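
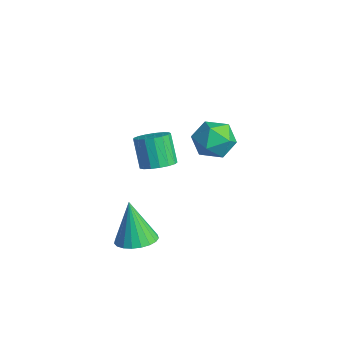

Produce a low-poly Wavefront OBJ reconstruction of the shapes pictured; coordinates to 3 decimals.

v 1.976 -1.828 -0.335
v 2.561 -2.032 0.011
v 1.89 -1.976 1.181
v 1.304 -1.772 0.835
v 2.583 -1.693 0.007
v 1.911 -1.637 1.177
v 2.466 -1.384 -0.075
v 1.794 -1.329 1.095
v 2.236 -1.178 -0.216
v 1.564 -1.122 0.953
v 1.947 -1.12 -0.385
v 1.275 -1.065 0.784
v 1.664 -1.225 -0.543
v 0.992 -1.169 0.627
v 1.453 -1.467 -0.652
v 0.781 -1.412 0.517
v 1.362 -1.793 -0.689
v 0.69 -1.737 0.48
v 1.411 -2.126 -0.645
v 0.739 -2.07 0.525
v 1.59 -2.391 -0.53
v 0.918 -2.335 0.64
v 1.857 -2.527 -0.37
v 1.185 -2.471 0.8
v 2.151 -2.503 -0.202
v 1.48 -2.447 0.968
v 2.406 -2.324 -0.064
v 1.734 -2.268 1.105
v -0.894 2.281 -1.707
v -0.29 2.282 -0.938
v -0.21 0.958 -2.242
v 0.394 0.959 -1.473
v -0.559 0.777 -1.346
v -0.981 1.595 -1.016
v 0.481 1.645 -2.164
v 0.059 2.463 -1.834
v 0.56 1.889 -1.221
v -0.083 1.353 -0.715
v -0.417 1.887 -2.465
v -1.06 1.351 -1.959
v 2.574 -3.032 -3.794
v 3.357 -2.843 -3.553
v 2.026 -3.068 -1.986
v 3.214 -2.527 -3.59
v 2.96 -2.298 -3.663
v 2.64 -2.196 -3.758
v 2.308 -2.238 -3.859
v 2.023 -2.418 -3.949
v 1.833 -2.704 -4.013
v 1.771 -3.047 -4.038
v 1.848 -3.387 -4.022
v 2.05 -3.666 -3.965
v 2.344 -3.835 -3.88
v 2.677 -3.866 -3.779
v 2.992 -3.752 -3.681
v 3.235 -3.514 -3.603
v 3.364 -3.193 -3.558
f 2 1 5
f 2 5 3
f 3 5 6
f 3 6 4
f 5 1 7
f 5 7 6
f 6 7 8
f 6 8 4
f 7 1 9
f 7 9 8
f 8 9 10
f 8 10 4
f 9 1 11
f 9 11 10
f 10 11 12
f 10 12 4
f 11 1 13
f 11 13 12
f 12 13 14
f 12 14 4
f 13 1 15
f 13 15 14
f 14 15 16
f 14 16 4
f 15 1 17
f 15 17 16
f 16 17 18
f 16 18 4
f 17 1 19
f 17 19 18
f 18 19 20
f 18 20 4
f 19 1 21
f 19 21 20
f 20 21 22
f 20 22 4
f 21 1 23
f 21 23 22
f 22 23 24
f 22 24 4
f 23 1 25
f 23 25 24
f 24 25 26
f 24 26 4
f 25 1 27
f 25 27 26
f 26 27 28
f 26 28 4
f 27 1 2
f 27 2 28
f 28 2 3
f 28 3 4
f 29 40 34
f 29 34 30
f 29 30 36
f 29 36 39
f 29 39 40
f 30 34 38
f 34 40 33
f 40 39 31
f 39 36 35
f 36 30 37
f 32 38 33
f 32 33 31
f 32 31 35
f 32 35 37
f 32 37 38
f 33 38 34
f 31 33 40
f 35 31 39
f 37 35 36
f 38 37 30
f 42 41 44
f 42 44 43
f 44 41 45
f 44 45 43
f 45 41 46
f 45 46 43
f 46 41 47
f 46 47 43
f 47 41 48
f 47 48 43
f 48 41 49
f 48 49 43
f 49 41 50
f 49 50 43
f 50 41 51
f 50 51 43
f 51 41 52
f 51 52 43
f 52 41 53
f 52 53 43
f 53 41 54
f 53 54 43
f 54 41 55
f 54 55 43
f 55 41 56
f 55 56 43
f 56 41 57
f 56 57 43
f 57 41 42
f 57 42 43



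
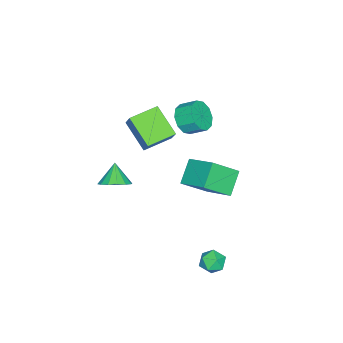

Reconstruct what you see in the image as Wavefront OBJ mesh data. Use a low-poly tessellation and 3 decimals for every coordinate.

v -3.865 0.887 -2.479
v -2.759 -0.221 -1.235
v -3.175 2.6 -1.566
v -2.068 1.492 -0.323
v -2.592 0.948 -3.557
v -1.485 -0.16 -2.314
v -1.901 2.661 -2.645
v -0.795 1.553 -1.401
v 2.954 4.505 -2.873
v 3.62 4.616 -3.302
v 3.1 3.224 -2.978
v 3.766 3.335 -3.407
v 3.756 3.52 -2.629
v 3.666 4.311 -2.565
v 3.054 3.529 -3.715
v 2.964 4.32 -3.651
v 3.682 4.012 -3.822
v 4.115 4.007 -3.151
v 2.605 3.833 -3.129
v 3.038 3.828 -2.458
v 2.9 -1.918 0.722
v 3.638 -1.925 1.272
v 2.14 -2.282 1.738
v 3.466 -1.482 1.302
v 3.142 -1.156 1.177
v 2.754 -1.033 0.93
v 2.404 -1.148 0.628
v 2.188 -1.469 0.35
v 2.162 -1.91 0.173
v 2.334 -2.353 0.142
v 2.658 -2.68 0.267
v 3.046 -2.802 0.514
v 3.396 -2.687 0.817
v 3.612 -2.366 1.094
v -1.958 -0.105 2.941
v -1.528 0.399 2.206
v -1.632 1.33 2.784
v -2.062 0.825 3.519
v -2.132 0.395 2.105
v -2.235 1.325 2.682
v -2.669 0.2 2.323
v -2.772 1.13 2.901
v -2.935 -0.112 2.777
v -3.038 0.818 3.355
v -2.827 -0.421 3.294
v -2.931 0.509 3.872
v -2.388 -0.61 3.676
v -2.492 0.321 4.254
v -1.785 -0.605 3.778
v -1.888 0.325 4.355
v -1.248 -0.41 3.559
v -1.351 0.52 4.137
v -0.982 -0.098 3.105
v -1.085 0.832 3.683
v -1.089 0.211 2.588
v -1.193 1.141 3.166
v -4.715 -3.331 0.289
v -4.08 -2.767 1.401
v -3.895 -1.826 -0.942
v -3.26 -1.262 0.171
v -3.28 -4.358 -0.011
v -2.645 -3.794 1.102
v -2.46 -2.853 -1.241
v -1.825 -2.289 -0.129
f 2 4 1
f 5 2 1
f 1 4 3
f 3 5 1
f 2 8 4
f 6 2 5
f 6 8 2
f 4 8 3
f 7 5 3
f 3 8 7
f 7 6 5
f 8 6 7
f 9 20 14
f 9 14 10
f 9 10 16
f 9 16 19
f 9 19 20
f 10 14 18
f 14 20 13
f 20 19 11
f 19 16 15
f 16 10 17
f 12 18 13
f 12 13 11
f 12 11 15
f 12 15 17
f 12 17 18
f 13 18 14
f 11 13 20
f 15 11 19
f 17 15 16
f 18 17 10
f 22 21 24
f 22 24 23
f 24 21 25
f 24 25 23
f 25 21 26
f 25 26 23
f 26 21 27
f 26 27 23
f 27 21 28
f 27 28 23
f 28 21 29
f 28 29 23
f 29 21 30
f 29 30 23
f 30 21 31
f 30 31 23
f 31 21 32
f 31 32 23
f 32 21 33
f 32 33 23
f 33 21 34
f 33 34 23
f 34 21 22
f 34 22 23
f 36 35 39
f 36 39 37
f 37 39 40
f 37 40 38
f 39 35 41
f 39 41 40
f 40 41 42
f 40 42 38
f 41 35 43
f 41 43 42
f 42 43 44
f 42 44 38
f 43 35 45
f 43 45 44
f 44 45 46
f 44 46 38
f 45 35 47
f 45 47 46
f 46 47 48
f 46 48 38
f 47 35 49
f 47 49 48
f 48 49 50
f 48 50 38
f 49 35 51
f 49 51 50
f 50 51 52
f 50 52 38
f 51 35 53
f 51 53 52
f 52 53 54
f 52 54 38
f 53 35 55
f 53 55 54
f 54 55 56
f 54 56 38
f 55 35 36
f 55 36 56
f 56 36 37
f 56 37 38
f 58 60 57
f 61 58 57
f 57 60 59
f 59 61 57
f 58 64 60
f 62 58 61
f 62 64 58
f 60 64 59
f 63 61 59
f 59 64 63
f 63 62 61
f 64 62 63



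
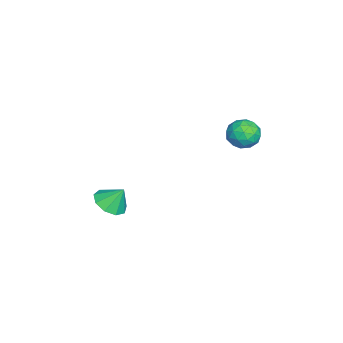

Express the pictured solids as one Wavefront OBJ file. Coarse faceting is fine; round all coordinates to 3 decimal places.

v 0.52 -3.632 -1.646
v 1.072 -4.119 -1.334
v 0.54 -3.048 -0.774
v 1.315 -3.714 -1.611
v 1.185 -3.27 -1.904
v 0.744 -2.996 -2.077
v 0.198 -3.019 -2.048
v -0.197 -3.329 -1.832
v -0.258 -3.78 -1.529
v 0.046 -4.162 -1.281
v 0.571 -4.296 -1.204
v -0.362 2.212 2.766
v 0.215 2.291 3.251
v 0.085 1.129 2.409
v 0.662 1.208 2.894
v -0.04 1.096 3.155
v -0.316 1.766 3.376
v 0.616 1.654 2.284
v 0.34 2.324 2.505
v 0.819 1.946 2.953
v 0.414 1.601 3.491
v -0.114 1.819 2.169
v -0.519 1.474 2.707
v -0.113 2.347 3.04
v 0.413 1.073 2.62
v 0 1.008 2.774
v 0.339 1.054 3.059
v -0.425 2.038 3.114
v -0.086 2.084 3.398
v -0.235 1.382 3.342
v 0.386 1.336 2.262
v 0.725 1.382 2.546
v -0.039 2.366 2.601
v 0.3 2.412 2.886
v 0.535 2.038 2.318
v 0.581 2.19 3.149
v 0.844 1.553 2.939
v 0.817 1.816 2.581
v 0.655 2.209 2.711
v 0.343 1.987 3.466
v 0.606 1.351 3.256
v 0.194 1.285 3.41
v 0.031 1.679 3.539
v 0.698 1.784 3.291
v -0.306 2.069 2.404
v -0.043 1.433 2.194
v 0.269 1.741 2.121
v 0.106 2.135 2.25
v -0.544 1.867 2.721
v -0.281 1.23 2.511
v -0.355 1.211 2.949
v -0.517 1.604 3.079
v -0.398 1.636 2.369
f 2 1 4
f 2 4 3
f 4 1 5
f 4 5 3
f 5 1 6
f 5 6 3
f 6 1 7
f 6 7 3
f 7 1 8
f 7 8 3
f 8 1 9
f 8 9 3
f 9 1 10
f 9 10 3
f 10 1 11
f 10 11 3
f 11 1 2
f 11 2 3
f 12 49 28
f 49 23 52
f 28 52 17
f 49 52 28
f 12 28 24
f 28 17 29
f 24 29 13
f 28 29 24
f 12 24 33
f 24 13 34
f 33 34 19
f 24 34 33
f 12 33 45
f 33 19 48
f 45 48 22
f 33 48 45
f 12 45 49
f 45 22 53
f 49 53 23
f 45 53 49
f 13 29 40
f 29 17 43
f 40 43 21
f 29 43 40
f 17 52 30
f 52 23 51
f 30 51 16
f 52 51 30
f 23 53 50
f 53 22 46
f 50 46 14
f 53 46 50
f 22 48 47
f 48 19 35
f 47 35 18
f 48 35 47
f 19 34 39
f 34 13 36
f 39 36 20
f 34 36 39
f 15 41 27
f 41 21 42
f 27 42 16
f 41 42 27
f 15 27 25
f 27 16 26
f 25 26 14
f 27 26 25
f 15 25 32
f 25 14 31
f 32 31 18
f 25 31 32
f 15 32 37
f 32 18 38
f 37 38 20
f 32 38 37
f 15 37 41
f 37 20 44
f 41 44 21
f 37 44 41
f 16 42 30
f 42 21 43
f 30 43 17
f 42 43 30
f 14 26 50
f 26 16 51
f 50 51 23
f 26 51 50
f 18 31 47
f 31 14 46
f 47 46 22
f 31 46 47
f 20 38 39
f 38 18 35
f 39 35 19
f 38 35 39
f 21 44 40
f 44 20 36
f 40 36 13
f 44 36 40



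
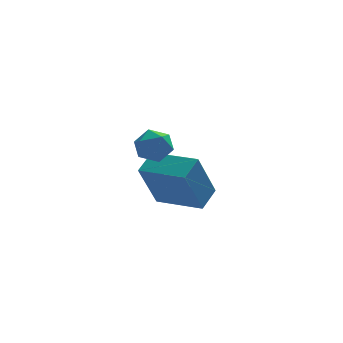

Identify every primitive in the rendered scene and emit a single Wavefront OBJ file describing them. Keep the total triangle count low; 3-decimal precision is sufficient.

v -2.874 2.028 -2.221
v -3.538 1.467 -0.441
v -2.338 2.743 -1.795
v -3.002 2.183 -0.016
v -1.518 0.917 -2.064
v -2.182 0.357 -0.285
v -0.982 1.633 -1.639
v -1.646 1.072 0.141
v -4.01 -1.585 2.386
v -3.656 -1.572 1.814
v -3.244 -2.208 2.846
v -2.89 -2.195 2.274
v -2.953 -1.636 2.644
v -3.426 -1.251 2.359
v -3.474 -2.529 2.301
v -3.947 -2.144 2.016
v -3.324 -2.155 1.761
v -3.003 -1.604 1.973
v -3.897 -2.176 2.687
v -3.576 -1.625 2.899
f 2 4 1
f 5 2 1
f 1 4 3
f 3 5 1
f 2 8 4
f 6 2 5
f 6 8 2
f 4 8 3
f 7 5 3
f 3 8 7
f 7 6 5
f 8 6 7
f 9 20 14
f 9 14 10
f 9 10 16
f 9 16 19
f 9 19 20
f 10 14 18
f 14 20 13
f 20 19 11
f 19 16 15
f 16 10 17
f 12 18 13
f 12 13 11
f 12 11 15
f 12 15 17
f 12 17 18
f 13 18 14
f 11 13 20
f 15 11 19
f 17 15 16
f 18 17 10



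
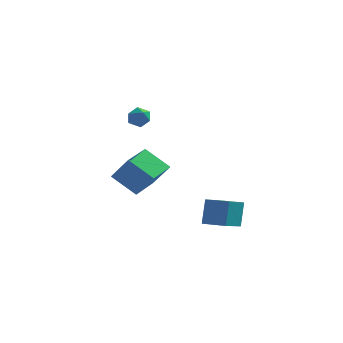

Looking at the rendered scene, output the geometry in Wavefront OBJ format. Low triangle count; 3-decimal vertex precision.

v -2.101 -2.964 2.84
v -1.809 -2.806 2.267
v -1.211 -3.474 3.153
v -0.919 -3.316 2.58
v -1.052 -2.844 3.025
v -1.602 -2.529 2.832
v -1.418 -3.751 2.588
v -1.968 -3.436 2.395
v -1.387 -3.293 2.111
v -1.161 -2.732 2.381
v -1.859 -3.548 3.039
v -1.633 -2.987 3.309
v 1.599 -3.059 -4.119
v 1.631 -2.511 -2.702
v 1.902 -1.113 -4.878
v 1.934 -0.566 -3.46
v 2.826 -3.234 -4.08
v 2.858 -2.687 -2.662
v 3.129 -1.289 -4.838
v 3.161 -0.741 -3.421
v -3.029 -2.892 -1.461
v -2.037 -3.261 -0.143
v -2.666 -1.182 -1.256
v -1.673 -1.551 0.061
v -1.707 -3.049 -2.501
v -0.714 -3.418 -1.184
v -1.343 -1.339 -2.297
v -0.351 -1.708 -0.979
f 1 12 6
f 1 6 2
f 1 2 8
f 1 8 11
f 1 11 12
f 2 6 10
f 6 12 5
f 12 11 3
f 11 8 7
f 8 2 9
f 4 10 5
f 4 5 3
f 4 3 7
f 4 7 9
f 4 9 10
f 5 10 6
f 3 5 12
f 7 3 11
f 9 7 8
f 10 9 2
f 14 16 13
f 17 14 13
f 13 16 15
f 15 17 13
f 14 20 16
f 18 14 17
f 18 20 14
f 16 20 15
f 19 17 15
f 15 20 19
f 19 18 17
f 20 18 19
f 22 24 21
f 25 22 21
f 21 24 23
f 23 25 21
f 22 28 24
f 26 22 25
f 26 28 22
f 24 28 23
f 27 25 23
f 23 28 27
f 27 26 25
f 28 26 27



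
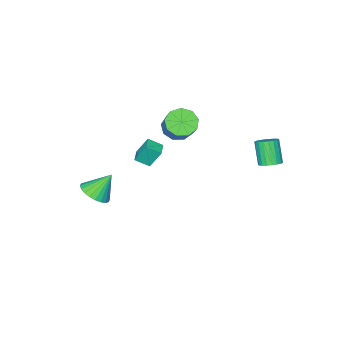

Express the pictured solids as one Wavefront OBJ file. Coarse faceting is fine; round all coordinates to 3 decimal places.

v -3.459 -4.503 -1.967
v -2.446 -4.736 -2.295
v -1.648 -3.45 -0.74
v -2.661 -3.217 -0.413
v -2.7 -4.138 -2.659
v -1.902 -2.851 -1.105
v -3.31 -3.71 -2.7
v -2.512 -2.424 -1.145
v -3.989 -3.654 -2.398
v -3.191 -2.367 -0.843
v -4.42 -3.995 -1.895
v -3.622 -2.708 -0.34
v -4.402 -4.574 -1.425
v -3.604 -3.287 0.13
v -3.942 -5.12 -1.209
v -3.144 -3.833 0.345
v -3.256 -5.377 -1.348
v -2.458 -4.091 0.206
v -2.665 -5.226 -1.777
v -1.867 -3.939 -0.222
v 4.245 -3.365 -3.676
v 4.903 -2.519 -3.479
v 3.255 -2.935 -2.224
v 4.611 -2.34 -3.731
v 4.263 -2.317 -3.975
v 3.912 -2.454 -4.173
v 3.612 -2.729 -4.296
v 3.409 -3.102 -4.324
v 3.332 -3.514 -4.254
v 3.395 -3.904 -4.096
v 3.587 -4.212 -3.874
v 3.879 -4.391 -3.622
v 4.227 -4.414 -3.378
v 4.577 -4.277 -3.18
v 4.877 -4.001 -3.057
v 5.081 -3.629 -3.029
v 5.157 -3.217 -3.099
v 5.095 -2.827 -3.257
v -0.039 -3.053 -2.409
v -0.515 -2.504 -1.12
v 0.684 -2.377 -2.43
v 0.208 -1.828 -1.141
v 0.612 -3.732 -1.879
v 0.136 -3.183 -0.59
v 1.335 -3.056 -1.9
v 0.859 -2.507 -0.611
v -3.298 4.137 -0.363
v -2.7 4.437 -0.024
v -3.123 3.622 1.442
v -3.722 3.323 1.103
v -2.92 4.651 0.031
v -3.343 3.836 1.498
v -3.205 4.776 0.019
v -3.628 3.961 1.485
v -3.507 4.791 -0.06
v -3.93 3.976 1.406
v -3.772 4.693 -0.191
v -4.195 3.878 1.275
v -3.956 4.499 -0.352
v -4.379 3.684 1.114
v -4.025 4.242 -0.515
v -4.449 3.427 0.951
v -3.97 3.967 -0.651
v -4.393 3.152 0.815
v -3.798 3.722 -0.738
v -4.221 2.907 0.728
v -3.539 3.548 -0.76
v -3.963 2.734 0.706
v -3.24 3.477 -0.713
v -3.663 2.662 0.753
v -2.95 3.519 -0.606
v -3.373 2.705 0.86
v -2.72 3.669 -0.457
v -3.143 2.854 1.01
v -2.591 3.899 -0.291
v -3.014 3.085 1.175
v -2.584 4.171 -0.138
v -3.007 3.356 1.328
f 2 1 5
f 2 5 3
f 3 5 6
f 3 6 4
f 5 1 7
f 5 7 6
f 6 7 8
f 6 8 4
f 7 1 9
f 7 9 8
f 8 9 10
f 8 10 4
f 9 1 11
f 9 11 10
f 10 11 12
f 10 12 4
f 11 1 13
f 11 13 12
f 12 13 14
f 12 14 4
f 13 1 15
f 13 15 14
f 14 15 16
f 14 16 4
f 15 1 17
f 15 17 16
f 16 17 18
f 16 18 4
f 17 1 19
f 17 19 18
f 18 19 20
f 18 20 4
f 19 1 2
f 19 2 20
f 20 2 3
f 20 3 4
f 22 21 24
f 22 24 23
f 24 21 25
f 24 25 23
f 25 21 26
f 25 26 23
f 26 21 27
f 26 27 23
f 27 21 28
f 27 28 23
f 28 21 29
f 28 29 23
f 29 21 30
f 29 30 23
f 30 21 31
f 30 31 23
f 31 21 32
f 31 32 23
f 32 21 33
f 32 33 23
f 33 21 34
f 33 34 23
f 34 21 35
f 34 35 23
f 35 21 36
f 35 36 23
f 36 21 37
f 36 37 23
f 37 21 38
f 37 38 23
f 38 21 22
f 38 22 23
f 40 42 39
f 43 40 39
f 39 42 41
f 41 43 39
f 40 46 42
f 44 40 43
f 44 46 40
f 42 46 41
f 45 43 41
f 41 46 45
f 45 44 43
f 46 44 45
f 48 47 51
f 48 51 49
f 49 51 52
f 49 52 50
f 51 47 53
f 51 53 52
f 52 53 54
f 52 54 50
f 53 47 55
f 53 55 54
f 54 55 56
f 54 56 50
f 55 47 57
f 55 57 56
f 56 57 58
f 56 58 50
f 57 47 59
f 57 59 58
f 58 59 60
f 58 60 50
f 59 47 61
f 59 61 60
f 60 61 62
f 60 62 50
f 61 47 63
f 61 63 62
f 62 63 64
f 62 64 50
f 63 47 65
f 63 65 64
f 64 65 66
f 64 66 50
f 65 47 67
f 65 67 66
f 66 67 68
f 66 68 50
f 67 47 69
f 67 69 68
f 68 69 70
f 68 70 50
f 69 47 71
f 69 71 70
f 70 71 72
f 70 72 50
f 71 47 73
f 71 73 72
f 72 73 74
f 72 74 50
f 73 47 75
f 73 75 74
f 74 75 76
f 74 76 50
f 75 47 77
f 75 77 76
f 76 77 78
f 76 78 50
f 77 47 48
f 77 48 78
f 78 48 49
f 78 49 50



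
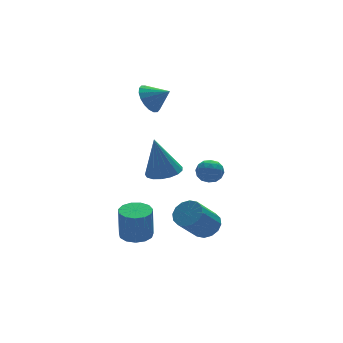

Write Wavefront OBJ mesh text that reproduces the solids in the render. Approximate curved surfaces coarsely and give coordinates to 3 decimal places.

v 0.977 -3.454 -2.931
v 1.387 -2.941 -2.44
v 0.154 -3.293 -1.039
v -0.257 -3.806 -1.529
v 1.098 -2.699 -2.635
v -0.136 -3.051 -1.233
v 0.776 -2.659 -2.908
v -0.458 -3.011 -1.507
v 0.507 -2.833 -3.188
v -0.726 -3.185 -1.786
v 0.365 -3.173 -3.399
v -0.869 -3.525 -1.997
v 0.387 -3.588 -3.484
v -0.847 -3.94 -2.083
v 0.566 -3.967 -3.421
v -0.667 -4.319 -2.02
v 0.856 -4.209 -3.227
v -0.378 -4.561 -1.825
v 1.178 -4.249 -2.953
v -0.056 -4.601 -1.552
v 1.446 -4.075 -2.674
v 0.213 -4.427 -1.272
v 1.589 -3.735 -2.463
v 0.355 -4.087 -1.061
v 1.567 -3.32 -2.377
v 0.333 -3.672 -0.976
v -1.494 -0.912 -4.274
v -0.884 -0.321 -4.238
v -0.936 -0.377 -2.469
v -1.546 -0.968 -2.506
v -1.301 -0.085 -4.243
v -1.353 -0.141 -2.474
v -1.779 -0.112 -4.257
v -1.831 -0.167 -2.489
v -2.166 -0.392 -4.278
v -2.219 -0.448 -2.509
v -2.34 -0.838 -4.297
v -2.393 -0.894 -2.528
v -2.246 -1.308 -4.309
v -2.298 -1.363 -2.54
v -1.912 -1.651 -4.31
v -1.964 -1.707 -2.541
v -1.446 -1.761 -4.299
v -1.498 -1.816 -2.531
v -0.995 -1.6 -4.281
v -1.047 -1.656 -2.513
v -0.702 -1.222 -4.261
v -0.755 -1.277 -2.492
v -0.661 -0.745 -4.244
v -0.713 -0.8 -2.476
v 1.293 2.843 2.737
v 1.759 2.622 1.963
v 2.067 2.137 3.403
v 1.955 2.961 2.095
v 2.02 3.278 2.354
v 1.942 3.508 2.689
v 1.735 3.606 3.033
v 1.44 3.553 3.319
v 1.117 3.359 3.49
v 0.828 3.063 3.512
v 0.632 2.724 3.38
v 0.566 2.407 3.121
v 0.645 2.177 2.786
v 0.852 2.079 2.441
v 1.147 2.132 2.155
v 1.47 2.326 1.985
v -1.093 -3.033 1.187
v -0.441 -3.634 1.389
v -1.427 -2.687 3.293
v -0.228 -3.256 1.361
v -0.213 -2.826 1.292
v -0.4 -2.443 1.2
v -0.746 -2.196 1.105
v -1.171 -2.14 1.028
v -1.578 -2.289 0.988
v -1.875 -2.609 0.994
v -1.992 -3.025 1.043
v -1.903 -3.443 1.126
v -1.629 -3.768 1.223
v -1.232 -3.924 1.311
v -0.803 -3.876 1.371
v 3.15 1.139 -1.695
v 3.581 1.446 -2.251
v 3.599 0.014 -1.969
v 4.03 0.321 -2.525
v 4.191 0.468 -1.789
v 3.913 1.164 -1.62
v 3.267 0.296 -2.6
v 2.989 0.992 -2.431
v 3.653 0.925 -2.811
v 4.224 1.031 -2.309
v 2.956 0.429 -1.911
v 3.527 0.535 -1.409
v 3.326 1.391 -1.949
v 3.854 0.069 -2.271
v 3.948 0.155 -1.838
v 4.202 0.336 -2.165
v 3.521 1.225 -1.578
v 3.775 1.406 -1.905
v 4.133 0.831 -1.633
v 3.405 0.054 -2.315
v 3.659 0.235 -2.642
v 2.978 1.124 -2.055
v 3.232 1.305 -2.382
v 3.047 0.629 -2.587
v 3.622 1.266 -2.605
v 3.886 0.604 -2.766
v 3.437 0.59 -2.81
v 3.274 0.999 -2.711
v 3.958 1.328 -2.31
v 4.221 0.667 -2.471
v 4.316 0.753 -2.038
v 4.153 1.162 -1.939
v 4 1.022 -2.639
v 2.959 0.793 -1.749
v 3.222 0.132 -1.91
v 3.027 0.298 -2.281
v 2.864 0.707 -2.182
v 3.294 0.856 -1.454
v 3.558 0.194 -1.615
v 3.906 0.461 -1.509
v 3.743 0.87 -1.41
v 3.18 0.438 -1.581
f 2 1 5
f 2 5 3
f 3 5 6
f 3 6 4
f 5 1 7
f 5 7 6
f 6 7 8
f 6 8 4
f 7 1 9
f 7 9 8
f 8 9 10
f 8 10 4
f 9 1 11
f 9 11 10
f 10 11 12
f 10 12 4
f 11 1 13
f 11 13 12
f 12 13 14
f 12 14 4
f 13 1 15
f 13 15 14
f 14 15 16
f 14 16 4
f 15 1 17
f 15 17 16
f 16 17 18
f 16 18 4
f 17 1 19
f 17 19 18
f 18 19 20
f 18 20 4
f 19 1 21
f 19 21 20
f 20 21 22
f 20 22 4
f 21 1 23
f 21 23 22
f 22 23 24
f 22 24 4
f 23 1 25
f 23 25 24
f 24 25 26
f 24 26 4
f 25 1 2
f 25 2 26
f 26 2 3
f 26 3 4
f 28 27 31
f 28 31 29
f 29 31 32
f 29 32 30
f 31 27 33
f 31 33 32
f 32 33 34
f 32 34 30
f 33 27 35
f 33 35 34
f 34 35 36
f 34 36 30
f 35 27 37
f 35 37 36
f 36 37 38
f 36 38 30
f 37 27 39
f 37 39 38
f 38 39 40
f 38 40 30
f 39 27 41
f 39 41 40
f 40 41 42
f 40 42 30
f 41 27 43
f 41 43 42
f 42 43 44
f 42 44 30
f 43 27 45
f 43 45 44
f 44 45 46
f 44 46 30
f 45 27 47
f 45 47 46
f 46 47 48
f 46 48 30
f 47 27 49
f 47 49 48
f 48 49 50
f 48 50 30
f 49 27 28
f 49 28 50
f 50 28 29
f 50 29 30
f 52 51 54
f 52 54 53
f 54 51 55
f 54 55 53
f 55 51 56
f 55 56 53
f 56 51 57
f 56 57 53
f 57 51 58
f 57 58 53
f 58 51 59
f 58 59 53
f 59 51 60
f 59 60 53
f 60 51 61
f 60 61 53
f 61 51 62
f 61 62 53
f 62 51 63
f 62 63 53
f 63 51 64
f 63 64 53
f 64 51 65
f 64 65 53
f 65 51 66
f 65 66 53
f 66 51 52
f 66 52 53
f 68 67 70
f 68 70 69
f 70 67 71
f 70 71 69
f 71 67 72
f 71 72 69
f 72 67 73
f 72 73 69
f 73 67 74
f 73 74 69
f 74 67 75
f 74 75 69
f 75 67 76
f 75 76 69
f 76 67 77
f 76 77 69
f 77 67 78
f 77 78 69
f 78 67 79
f 78 79 69
f 79 67 80
f 79 80 69
f 80 67 81
f 80 81 69
f 81 67 68
f 81 68 69
f 82 119 98
f 119 93 122
f 98 122 87
f 119 122 98
f 82 98 94
f 98 87 99
f 94 99 83
f 98 99 94
f 82 94 103
f 94 83 104
f 103 104 89
f 94 104 103
f 82 103 115
f 103 89 118
f 115 118 92
f 103 118 115
f 82 115 119
f 115 92 123
f 119 123 93
f 115 123 119
f 83 99 110
f 99 87 113
f 110 113 91
f 99 113 110
f 87 122 100
f 122 93 121
f 100 121 86
f 122 121 100
f 93 123 120
f 123 92 116
f 120 116 84
f 123 116 120
f 92 118 117
f 118 89 105
f 117 105 88
f 118 105 117
f 89 104 109
f 104 83 106
f 109 106 90
f 104 106 109
f 85 111 97
f 111 91 112
f 97 112 86
f 111 112 97
f 85 97 95
f 97 86 96
f 95 96 84
f 97 96 95
f 85 95 102
f 95 84 101
f 102 101 88
f 95 101 102
f 85 102 107
f 102 88 108
f 107 108 90
f 102 108 107
f 85 107 111
f 107 90 114
f 111 114 91
f 107 114 111
f 86 112 100
f 112 91 113
f 100 113 87
f 112 113 100
f 84 96 120
f 96 86 121
f 120 121 93
f 96 121 120
f 88 101 117
f 101 84 116
f 117 116 92
f 101 116 117
f 90 108 109
f 108 88 105
f 109 105 89
f 108 105 109
f 91 114 110
f 114 90 106
f 110 106 83
f 114 106 110



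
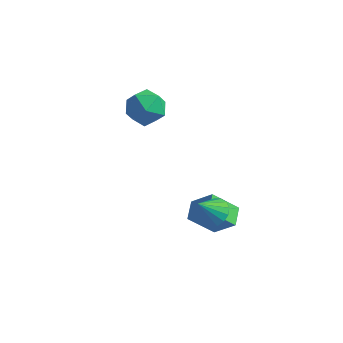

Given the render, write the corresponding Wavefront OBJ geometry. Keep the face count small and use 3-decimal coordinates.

v 2.893 -2.359 -1.973
v 3.821 -2.342 -1.05
v 2.656 -1.466 -1.752
v 3.585 -1.449 -0.829
v 3.875 -1.851 -2.971
v 4.804 -1.834 -2.048
v 3.639 -0.958 -2.75
v 4.567 -0.941 -1.827
v 4.189 -2.665 -0.65
v 4.807 -3.061 -0.559
v 3.711 -3.195 0.29
v 4.864 -2.77 -0.366
v 4.766 -2.455 -0.238
v 4.536 -2.187 -0.204
v 4.227 -2.03 -0.273
v 3.908 -2.017 -0.428
v 3.654 -2.154 -0.633
v 3.523 -2.407 -0.843
v 3.544 -2.719 -1.008
v 3.712 -3.019 -1.092
v 3.99 -3.238 -1.074
v 4.314 -3.326 -0.959
v 4.609 -3.262 -0.773
v -2.141 2.296 -0.113
v -1.491 2.963 0.328
v -0.849 1.377 -0.628
v -0.199 2.044 -0.187
v -0.801 1.447 0.399
v -1.6 2.015 0.717
v -0.74 2.325 -1.017
v -1.539 2.893 -0.699
v -0.625 2.981 -0.23
v -0.663 2.438 0.645
v -1.677 1.902 -0.945
v -1.715 1.359 -0.07
f 2 4 1
f 5 2 1
f 1 4 3
f 3 5 1
f 2 8 4
f 6 2 5
f 6 8 2
f 4 8 3
f 7 5 3
f 3 8 7
f 7 6 5
f 8 6 7
f 10 9 12
f 10 12 11
f 12 9 13
f 12 13 11
f 13 9 14
f 13 14 11
f 14 9 15
f 14 15 11
f 15 9 16
f 15 16 11
f 16 9 17
f 16 17 11
f 17 9 18
f 17 18 11
f 18 9 19
f 18 19 11
f 19 9 20
f 19 20 11
f 20 9 21
f 20 21 11
f 21 9 22
f 21 22 11
f 22 9 23
f 22 23 11
f 23 9 10
f 23 10 11
f 24 35 29
f 24 29 25
f 24 25 31
f 24 31 34
f 24 34 35
f 25 29 33
f 29 35 28
f 35 34 26
f 34 31 30
f 31 25 32
f 27 33 28
f 27 28 26
f 27 26 30
f 27 30 32
f 27 32 33
f 28 33 29
f 26 28 35
f 30 26 34
f 32 30 31
f 33 32 25



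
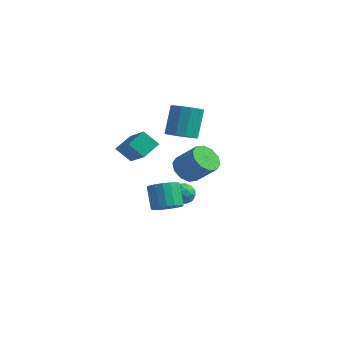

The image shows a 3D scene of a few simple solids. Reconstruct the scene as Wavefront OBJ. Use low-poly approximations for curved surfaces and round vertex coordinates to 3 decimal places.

v -3.49 3.447 -3.527
v -3.011 3.263 -2.998
v -3.509 2.317 -3.902
v -3.03 2.133 -3.373
v -3.718 2.326 -3.196
v -3.707 3.024 -2.965
v -2.813 2.556 -3.935
v -2.802 3.254 -3.704
v -2.593 2.713 -3.251
v -3.153 2.571 -2.794
v -3.367 3.009 -4.106
v -3.927 2.867 -3.649
v -3.249 3.454 -3.23
v -3.271 2.126 -3.67
v -3.676 2.239 -3.566
v -3.395 2.131 -3.256
v -3.657 3.314 -3.21
v -3.376 3.206 -2.899
v -3.792 2.655 -3.015
v -3.144 2.374 -4.001
v -2.863 2.266 -3.69
v -3.125 3.449 -3.644
v -2.844 3.341 -3.334
v -2.728 2.925 -3.885
v -2.722 3.023 -3.068
v -2.733 2.358 -3.288
v -2.606 2.607 -3.618
v -2.599 3.017 -3.482
v -3.051 2.939 -2.799
v -3.062 2.275 -3.019
v -3.466 2.388 -2.915
v -3.459 2.799 -2.779
v -2.805 2.616 -2.947
v -3.458 3.305 -3.881
v -3.469 2.641 -4.101
v -3.061 2.781 -4.121
v -3.054 3.192 -3.985
v -3.787 3.222 -3.612
v -3.798 2.557 -3.832
v -3.921 2.563 -3.418
v -3.914 2.973 -3.282
v -3.715 2.964 -3.953
v -3.97 -1.94 1.691
v -3.782 -0.953 2.23
v -3.224 -1.667 0.93
v -3.036 -0.68 1.469
v -2.424 -2.88 2.871
v -2.236 -1.893 3.41
v -1.678 -2.607 2.11
v -1.49 -1.62 2.649
v -1.658 0.453 2.302
v -1.069 -0.032 2.676
v -1.332 0.862 4.251
v -1.922 1.347 3.878
v -0.838 0.349 2.499
v -1.101 1.242 4.074
v -0.868 0.762 2.259
v -1.131 1.656 3.834
v -1.149 1.078 2.033
v -1.412 1.971 3.608
v -1.591 1.195 1.893
v -1.855 2.089 3.468
v -2.055 1.077 1.882
v -2.319 1.97 3.458
v -2.393 0.76 2.006
v -2.656 1.654 3.581
v -2.498 0.346 2.223
v -2.761 1.24 3.798
v -2.336 -0.033 2.465
v -2.599 0.86 4.041
v -1.959 -0.259 2.656
v -2.222 0.635 4.231
v -1.487 -0.258 2.735
v -1.75 0.635 4.31
v -2.186 -0.016 -2.84
v -1.444 0.108 -2.467
v -2.131 0.679 -1.287
v -2.874 0.556 -1.66
v -1.508 0.449 -2.669
v -2.195 1.021 -1.49
v -1.727 0.684 -2.911
v -2.415 1.256 -1.732
v -2.052 0.758 -3.136
v -2.739 1.33 -1.957
v -2.407 0.655 -3.294
v -3.094 1.227 -2.114
v -2.712 0.399 -3.347
v -3.399 0.971 -2.168
v -2.896 0.047 -3.284
v -3.584 0.619 -2.105
v -2.918 -0.319 -3.119
v -3.606 0.253 -1.94
v -2.772 -0.616 -2.891
v -3.46 -0.044 -1.711
v -2.492 -0.775 -2.65
v -3.18 -0.203 -1.471
v -2.142 -0.76 -2.453
v -2.829 -0.189 -1.274
v -1.802 -0.575 -2.345
v -2.489 -0.003 -1.165
v -1.55 -0.262 -2.349
v -2.238 0.31 -1.17
v -1.53 0.693 -0.152
v -0.988 0.191 -0.65
v 0.171 0.326 0.474
v -0.37 0.827 0.972
v -0.912 0.717 -0.792
v 0.247 0.852 0.332
v -1.071 1.234 -0.69
v 0.088 1.368 0.434
v -1.406 1.543 -0.382
v -0.247 1.678 0.742
v -1.787 1.528 0.014
v -0.628 1.663 1.138
v -2.071 1.194 0.346
v -0.912 1.329 1.47
v -2.147 0.668 0.488
v -0.988 0.803 1.612
v -1.988 0.152 0.386
v -0.829 0.286 1.51
v -1.653 -0.158 0.078
v -0.494 -0.023 1.202
v -1.272 -0.143 -0.318
v -0.113 -0.008 0.806
f 1 38 17
f 38 12 41
f 17 41 6
f 38 41 17
f 1 17 13
f 17 6 18
f 13 18 2
f 17 18 13
f 1 13 22
f 13 2 23
f 22 23 8
f 13 23 22
f 1 22 34
f 22 8 37
f 34 37 11
f 22 37 34
f 1 34 38
f 34 11 42
f 38 42 12
f 34 42 38
f 2 18 29
f 18 6 32
f 29 32 10
f 18 32 29
f 6 41 19
f 41 12 40
f 19 40 5
f 41 40 19
f 12 42 39
f 42 11 35
f 39 35 3
f 42 35 39
f 11 37 36
f 37 8 24
f 36 24 7
f 37 24 36
f 8 23 28
f 23 2 25
f 28 25 9
f 23 25 28
f 4 30 16
f 30 10 31
f 16 31 5
f 30 31 16
f 4 16 14
f 16 5 15
f 14 15 3
f 16 15 14
f 4 14 21
f 14 3 20
f 21 20 7
f 14 20 21
f 4 21 26
f 21 7 27
f 26 27 9
f 21 27 26
f 4 26 30
f 26 9 33
f 30 33 10
f 26 33 30
f 5 31 19
f 31 10 32
f 19 32 6
f 31 32 19
f 3 15 39
f 15 5 40
f 39 40 12
f 15 40 39
f 7 20 36
f 20 3 35
f 36 35 11
f 20 35 36
f 9 27 28
f 27 7 24
f 28 24 8
f 27 24 28
f 10 33 29
f 33 9 25
f 29 25 2
f 33 25 29
f 44 46 43
f 47 44 43
f 43 46 45
f 45 47 43
f 44 50 46
f 48 44 47
f 48 50 44
f 46 50 45
f 49 47 45
f 45 50 49
f 49 48 47
f 50 48 49
f 52 51 55
f 52 55 53
f 53 55 56
f 53 56 54
f 55 51 57
f 55 57 56
f 56 57 58
f 56 58 54
f 57 51 59
f 57 59 58
f 58 59 60
f 58 60 54
f 59 51 61
f 59 61 60
f 60 61 62
f 60 62 54
f 61 51 63
f 61 63 62
f 62 63 64
f 62 64 54
f 63 51 65
f 63 65 64
f 64 65 66
f 64 66 54
f 65 51 67
f 65 67 66
f 66 67 68
f 66 68 54
f 67 51 69
f 67 69 68
f 68 69 70
f 68 70 54
f 69 51 71
f 69 71 70
f 70 71 72
f 70 72 54
f 71 51 73
f 71 73 72
f 72 73 74
f 72 74 54
f 73 51 52
f 73 52 74
f 74 52 53
f 74 53 54
f 76 75 79
f 76 79 77
f 77 79 80
f 77 80 78
f 79 75 81
f 79 81 80
f 80 81 82
f 80 82 78
f 81 75 83
f 81 83 82
f 82 83 84
f 82 84 78
f 83 75 85
f 83 85 84
f 84 85 86
f 84 86 78
f 85 75 87
f 85 87 86
f 86 87 88
f 86 88 78
f 87 75 89
f 87 89 88
f 88 89 90
f 88 90 78
f 89 75 91
f 89 91 90
f 90 91 92
f 90 92 78
f 91 75 93
f 91 93 92
f 92 93 94
f 92 94 78
f 93 75 95
f 93 95 94
f 94 95 96
f 94 96 78
f 95 75 97
f 95 97 96
f 96 97 98
f 96 98 78
f 97 75 99
f 97 99 98
f 98 99 100
f 98 100 78
f 99 75 101
f 99 101 100
f 100 101 102
f 100 102 78
f 101 75 76
f 101 76 102
f 102 76 77
f 102 77 78
f 104 103 107
f 104 107 105
f 105 107 108
f 105 108 106
f 107 103 109
f 107 109 108
f 108 109 110
f 108 110 106
f 109 103 111
f 109 111 110
f 110 111 112
f 110 112 106
f 111 103 113
f 111 113 112
f 112 113 114
f 112 114 106
f 113 103 115
f 113 115 114
f 114 115 116
f 114 116 106
f 115 103 117
f 115 117 116
f 116 117 118
f 116 118 106
f 117 103 119
f 117 119 118
f 118 119 120
f 118 120 106
f 119 103 121
f 119 121 120
f 120 121 122
f 120 122 106
f 121 103 123
f 121 123 122
f 122 123 124
f 122 124 106
f 123 103 104
f 123 104 124
f 124 104 105
f 124 105 106



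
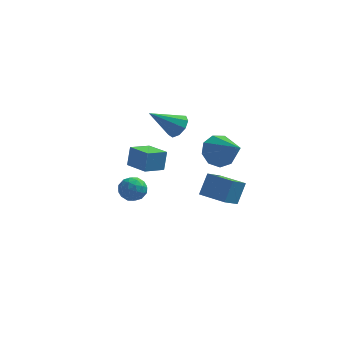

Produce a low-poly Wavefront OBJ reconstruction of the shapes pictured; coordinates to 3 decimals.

v 0.728 -0.393 3.153
v 1.078 -0.065 3.717
v -0.608 -0.947 4.307
v 0.756 0.26 3.5
v 0.421 0.279 3.121
v 0.23 -0.016 2.757
v 0.272 -0.488 2.579
v 0.527 -0.916 2.669
v 0.877 -1.099 2.987
v 1.157 -0.952 3.382
v 1.236 -0.543 3.67
v -2.27 2.646 -3.013
v -1.502 2.66 -3.27
v -2.278 1.34 -3.11
v -1.51 1.354 -3.367
v -1.684 1.549 -2.601
v -1.679 2.357 -2.541
v -2.101 1.643 -3.839
v -2.096 2.451 -3.779
v -1.398 2.041 -3.781
v -1.14 1.983 -3.015
v -2.64 2.017 -3.365
v -2.382 1.959 -2.599
v -1.886 2.768 -3.133
v -1.894 1.232 -3.247
v -1.997 1.347 -2.797
v -1.546 1.355 -2.948
v -1.99 2.589 -2.704
v -1.538 2.598 -2.856
v -1.645 1.945 -2.462
v -2.242 1.402 -3.524
v -1.79 1.411 -3.676
v -2.234 2.645 -3.432
v -1.783 2.653 -3.583
v -2.135 2.055 -3.918
v -1.373 2.412 -3.584
v -1.377 1.644 -3.641
v -1.724 1.814 -3.919
v -1.722 2.289 -3.884
v -1.222 2.378 -3.134
v -1.226 1.61 -3.191
v -1.328 1.725 -2.741
v -1.326 2.199 -2.706
v -1.16 2.014 -3.434
v -2.554 2.39 -3.189
v -2.558 1.622 -3.246
v -2.454 1.801 -3.674
v -2.452 2.275 -3.639
v -2.403 2.356 -2.739
v -2.407 1.588 -2.796
v -2.058 1.711 -2.496
v -2.056 2.186 -2.461
v -2.62 1.986 -2.946
v 1.626 1.019 -2.639
v 1.971 1.687 -1.505
v 2.189 1.955 -3.362
v 2.534 2.623 -2.228
v 2.986 0.237 -2.592
v 3.331 0.905 -1.458
v 3.549 1.173 -3.315
v 3.894 1.841 -2.181
v 2.597 1.231 0.506
v 3.443 1.613 0.107
v 3.763 -0.131 1.674
v 3.274 1.96 0.681
v 2.789 1.966 1.172
v 2.214 1.628 1.352
v 1.818 1.105 1.136
v 1.787 0.641 0.626
v 2.135 0.453 0.059
v 2.699 0.629 -0.298
v 3.216 1.088 -0.279
v -0.476 -3.449 1.794
v -0.374 -3.114 2.836
v -1.453 -2.552 1.602
v -1.351 -2.217 2.644
v 0.331 -2.643 1.456
v 0.433 -2.308 2.498
v -0.646 -1.746 1.264
v -0.544 -1.411 2.306
f 2 1 4
f 2 4 3
f 4 1 5
f 4 5 3
f 5 1 6
f 5 6 3
f 6 1 7
f 6 7 3
f 7 1 8
f 7 8 3
f 8 1 9
f 8 9 3
f 9 1 10
f 9 10 3
f 10 1 11
f 10 11 3
f 11 1 2
f 11 2 3
f 12 49 28
f 49 23 52
f 28 52 17
f 49 52 28
f 12 28 24
f 28 17 29
f 24 29 13
f 28 29 24
f 12 24 33
f 24 13 34
f 33 34 19
f 24 34 33
f 12 33 45
f 33 19 48
f 45 48 22
f 33 48 45
f 12 45 49
f 45 22 53
f 49 53 23
f 45 53 49
f 13 29 40
f 29 17 43
f 40 43 21
f 29 43 40
f 17 52 30
f 52 23 51
f 30 51 16
f 52 51 30
f 23 53 50
f 53 22 46
f 50 46 14
f 53 46 50
f 22 48 47
f 48 19 35
f 47 35 18
f 48 35 47
f 19 34 39
f 34 13 36
f 39 36 20
f 34 36 39
f 15 41 27
f 41 21 42
f 27 42 16
f 41 42 27
f 15 27 25
f 27 16 26
f 25 26 14
f 27 26 25
f 15 25 32
f 25 14 31
f 32 31 18
f 25 31 32
f 15 32 37
f 32 18 38
f 37 38 20
f 32 38 37
f 15 37 41
f 37 20 44
f 41 44 21
f 37 44 41
f 16 42 30
f 42 21 43
f 30 43 17
f 42 43 30
f 14 26 50
f 26 16 51
f 50 51 23
f 26 51 50
f 18 31 47
f 31 14 46
f 47 46 22
f 31 46 47
f 20 38 39
f 38 18 35
f 39 35 19
f 38 35 39
f 21 44 40
f 44 20 36
f 40 36 13
f 44 36 40
f 55 57 54
f 58 55 54
f 54 57 56
f 56 58 54
f 55 61 57
f 59 55 58
f 59 61 55
f 57 61 56
f 60 58 56
f 56 61 60
f 60 59 58
f 61 59 60
f 63 62 65
f 63 65 64
f 65 62 66
f 65 66 64
f 66 62 67
f 66 67 64
f 67 62 68
f 67 68 64
f 68 62 69
f 68 69 64
f 69 62 70
f 69 70 64
f 70 62 71
f 70 71 64
f 71 62 72
f 71 72 64
f 72 62 63
f 72 63 64
f 74 76 73
f 77 74 73
f 73 76 75
f 75 77 73
f 74 80 76
f 78 74 77
f 78 80 74
f 76 80 75
f 79 77 75
f 75 80 79
f 79 78 77
f 80 78 79



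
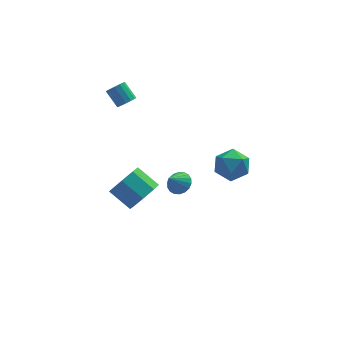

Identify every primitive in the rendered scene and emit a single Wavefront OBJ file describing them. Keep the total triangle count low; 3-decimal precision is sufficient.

v 0.78 -3.026 1.277
v 1.538 -3.074 1.787
v 1.322 -4.066 0.373
v 2.08 -4.114 0.883
v 1.284 -4.417 1.217
v 0.949 -3.774 1.776
v 1.911 -3.366 0.384
v 1.576 -2.723 0.943
v 2.237 -3.284 1.235
v 1.85 -3.933 1.75
v 1.01 -3.207 0.41
v 0.623 -3.856 0.925
v -2.812 1.617 1.614
v -2.362 1.708 1.837
v -2.838 2.274 2.568
v -3.288 2.183 2.346
v -2.394 1.905 1.664
v -2.87 2.471 2.395
v -2.538 2.025 1.477
v -3.014 2.591 2.209
v -2.755 2.035 1.328
v -3.231 2.601 2.059
v -2.988 1.934 1.255
v -3.464 2.499 1.986
v -3.173 1.747 1.279
v -3.649 2.313 2.01
v -3.262 1.526 1.392
v -3.738 2.092 2.123
v -3.23 1.329 1.565
v -3.706 1.895 2.296
v -3.086 1.209 1.751
v -3.562 1.775 2.483
v -2.869 1.199 1.901
v -3.345 1.765 2.632
v -2.636 1.301 1.974
v -3.112 1.866 2.705
v -2.451 1.487 1.95
v -2.927 2.053 2.681
v -2.158 0.178 -4.201
v -1.744 -0.141 -3.396
v -2.668 0.583 -2.634
v -3.082 0.902 -3.439
v -1.448 0.488 -3.634
v -2.372 1.212 -2.872
v -1.568 0.935 -4.204
v -2.492 1.659 -3.442
v -2.033 0.939 -4.773
v -2.958 1.663 -4.01
v -2.572 0.497 -5.006
v -3.496 1.221 -4.244
v -2.868 -0.132 -4.768
v -3.792 0.592 -4.006
v -2.748 -0.579 -4.198
v -3.672 0.145 -3.436
v -2.282 -0.583 -3.63
v -3.207 0.141 -2.867
v -0.671 -1.304 -1.999
v -0.265 -1.798 -1.994
v -1.209 -1.736 -1.221
v -0.146 -1.617 -1.81
v -0.13 -1.373 -1.663
v -0.222 -1.115 -1.584
v -0.403 -0.895 -1.586
v -0.636 -0.756 -1.67
v -0.877 -0.725 -1.819
v -1.077 -0.809 -2.004
v -1.196 -0.99 -2.188
v -1.212 -1.234 -2.334
v -1.12 -1.492 -2.414
v -0.94 -1.712 -2.412
v -0.706 -1.851 -2.328
v -0.465 -1.882 -2.179
f 1 12 6
f 1 6 2
f 1 2 8
f 1 8 11
f 1 11 12
f 2 6 10
f 6 12 5
f 12 11 3
f 11 8 7
f 8 2 9
f 4 10 5
f 4 5 3
f 4 3 7
f 4 7 9
f 4 9 10
f 5 10 6
f 3 5 12
f 7 3 11
f 9 7 8
f 10 9 2
f 14 13 17
f 14 17 15
f 15 17 18
f 15 18 16
f 17 13 19
f 17 19 18
f 18 19 20
f 18 20 16
f 19 13 21
f 19 21 20
f 20 21 22
f 20 22 16
f 21 13 23
f 21 23 22
f 22 23 24
f 22 24 16
f 23 13 25
f 23 25 24
f 24 25 26
f 24 26 16
f 25 13 27
f 25 27 26
f 26 27 28
f 26 28 16
f 27 13 29
f 27 29 28
f 28 29 30
f 28 30 16
f 29 13 31
f 29 31 30
f 30 31 32
f 30 32 16
f 31 13 33
f 31 33 32
f 32 33 34
f 32 34 16
f 33 13 35
f 33 35 34
f 34 35 36
f 34 36 16
f 35 13 37
f 35 37 36
f 36 37 38
f 36 38 16
f 37 13 14
f 37 14 38
f 38 14 15
f 38 15 16
f 40 39 43
f 40 43 41
f 41 43 44
f 41 44 42
f 43 39 45
f 43 45 44
f 44 45 46
f 44 46 42
f 45 39 47
f 45 47 46
f 46 47 48
f 46 48 42
f 47 39 49
f 47 49 48
f 48 49 50
f 48 50 42
f 49 39 51
f 49 51 50
f 50 51 52
f 50 52 42
f 51 39 53
f 51 53 52
f 52 53 54
f 52 54 42
f 53 39 55
f 53 55 54
f 54 55 56
f 54 56 42
f 55 39 40
f 55 40 56
f 56 40 41
f 56 41 42
f 58 57 60
f 58 60 59
f 60 57 61
f 60 61 59
f 61 57 62
f 61 62 59
f 62 57 63
f 62 63 59
f 63 57 64
f 63 64 59
f 64 57 65
f 64 65 59
f 65 57 66
f 65 66 59
f 66 57 67
f 66 67 59
f 67 57 68
f 67 68 59
f 68 57 69
f 68 69 59
f 69 57 70
f 69 70 59
f 70 57 71
f 70 71 59
f 71 57 72
f 71 72 59
f 72 57 58
f 72 58 59



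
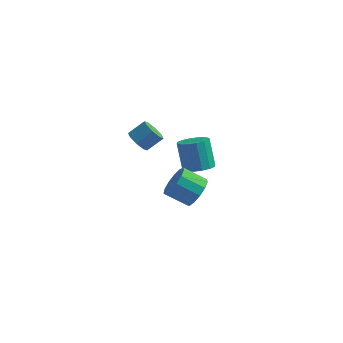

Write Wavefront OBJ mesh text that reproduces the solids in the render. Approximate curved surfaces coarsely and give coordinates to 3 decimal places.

v -3.531 0.712 1.974
v -3.238 1.14 1.338
v -2.475 1.795 2.13
v -2.769 1.368 2.766
v -3.741 1.411 1.598
v -2.978 2.066 2.39
v -4.121 1.273 2.078
v -3.358 1.928 2.87
v -4.156 0.807 2.497
v -3.393 1.462 3.289
v -3.825 0.285 2.61
v -3.062 0.94 3.402
v -3.322 0.014 2.35
v -2.559 0.669 3.142
v -2.942 0.152 1.87
v -2.179 0.807 2.662
v -2.907 0.618 1.451
v -2.144 1.273 2.243
v 1.657 -3.314 1.863
v 2.161 -3.071 2.74
v 0.866 -3.323 3.554
v 0.363 -3.566 2.677
v 1.935 -2.571 2.535
v 0.64 -2.823 3.349
v 1.621 -2.306 2.117
v 0.326 -2.558 2.931
v 1.319 -2.362 1.619
v 0.024 -2.614 2.432
v 1.124 -2.72 1.197
v -0.171 -2.971 2.011
v 1.098 -3.266 0.988
v -0.197 -3.518 1.802
v 1.25 -3.828 1.056
v -0.045 -4.08 1.87
v 1.531 -4.227 1.38
v 0.237 -4.478 2.194
v 1.853 -4.336 1.858
v 0.558 -4.587 2.672
v 2.112 -4.12 2.337
v 0.817 -4.372 3.151
v 2.227 -3.649 2.666
v 0.932 -3.901 3.48
v -0.748 3.478 -1.576
v 0.08 3.102 -1.162
v -0.543 3.745 0.671
v -1.372 4.122 0.256
v 0.204 3.588 -1.291
v -0.42 4.231 0.542
v 0.072 4.044 -1.496
v -0.551 4.687 0.337
v -0.279 4.349 -1.722
v -0.903 4.992 0.11
v -0.756 4.421 -1.91
v -1.38 5.064 -0.077
v -1.231 4.24 -2.008
v -1.855 4.883 -0.175
v -1.577 3.855 -1.991
v -2.2 4.498 -0.158
v -1.7 3.369 -1.862
v -2.324 4.012 -0.029
v -1.569 2.913 -1.657
v -2.192 3.556 0.176
v -1.217 2.608 -1.43
v -1.841 3.251 0.402
v -0.74 2.536 -1.243
v -1.364 3.179 0.59
v -0.265 2.717 -1.145
v -0.889 3.36 0.688
f 2 1 5
f 2 5 3
f 3 5 6
f 3 6 4
f 5 1 7
f 5 7 6
f 6 7 8
f 6 8 4
f 7 1 9
f 7 9 8
f 8 9 10
f 8 10 4
f 9 1 11
f 9 11 10
f 10 11 12
f 10 12 4
f 11 1 13
f 11 13 12
f 12 13 14
f 12 14 4
f 13 1 15
f 13 15 14
f 14 15 16
f 14 16 4
f 15 1 17
f 15 17 16
f 16 17 18
f 16 18 4
f 17 1 2
f 17 2 18
f 18 2 3
f 18 3 4
f 20 19 23
f 20 23 21
f 21 23 24
f 21 24 22
f 23 19 25
f 23 25 24
f 24 25 26
f 24 26 22
f 25 19 27
f 25 27 26
f 26 27 28
f 26 28 22
f 27 19 29
f 27 29 28
f 28 29 30
f 28 30 22
f 29 19 31
f 29 31 30
f 30 31 32
f 30 32 22
f 31 19 33
f 31 33 32
f 32 33 34
f 32 34 22
f 33 19 35
f 33 35 34
f 34 35 36
f 34 36 22
f 35 19 37
f 35 37 36
f 36 37 38
f 36 38 22
f 37 19 39
f 37 39 38
f 38 39 40
f 38 40 22
f 39 19 41
f 39 41 40
f 40 41 42
f 40 42 22
f 41 19 20
f 41 20 42
f 42 20 21
f 42 21 22
f 44 43 47
f 44 47 45
f 45 47 48
f 45 48 46
f 47 43 49
f 47 49 48
f 48 49 50
f 48 50 46
f 49 43 51
f 49 51 50
f 50 51 52
f 50 52 46
f 51 43 53
f 51 53 52
f 52 53 54
f 52 54 46
f 53 43 55
f 53 55 54
f 54 55 56
f 54 56 46
f 55 43 57
f 55 57 56
f 56 57 58
f 56 58 46
f 57 43 59
f 57 59 58
f 58 59 60
f 58 60 46
f 59 43 61
f 59 61 60
f 60 61 62
f 60 62 46
f 61 43 63
f 61 63 62
f 62 63 64
f 62 64 46
f 63 43 65
f 63 65 64
f 64 65 66
f 64 66 46
f 65 43 67
f 65 67 66
f 66 67 68
f 66 68 46
f 67 43 44
f 67 44 68
f 68 44 45
f 68 45 46



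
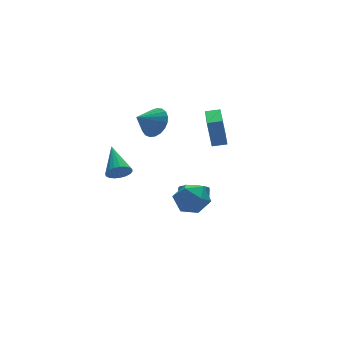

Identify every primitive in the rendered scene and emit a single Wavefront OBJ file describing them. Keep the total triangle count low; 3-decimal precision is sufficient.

v -1.222 -1.96 -1.682
v -0.352 -1.589 -2.366
v -0.248 -3.531 -1.294
v 0.622 -3.16 -1.978
v 0.4 -2.616 -0.97
v -0.202 -1.645 -1.21
v -0.398 -3.475 -2.45
v -1 -2.504 -2.69
v 0.158 -2.526 -2.841
v 0.65 -1.994 -1.926
v -1.25 -3.126 -1.734
v -0.758 -2.594 -0.819
v 3.026 0.95 -0.32
v 2.85 1.255 1.537
v 3.994 2.846 -0.54
v 3.818 3.15 1.317
v 3.842 0.55 -0.177
v 3.666 0.854 1.68
v 4.81 2.445 -0.397
v 4.634 2.75 1.46
v -0.584 1.291 2.545
v 0.008 1.034 3.41
v -1.796 1.229 3.355
v 0 1.482 3.433
v -0.109 1.898 3.301
v -0.3 2.208 3.039
v -0.54 2.36 2.692
v -0.788 2.327 2.319
v -1 2.115 1.985
v -1.141 1.761 1.747
v -1.185 1.325 1.648
v -1.125 0.883 1.704
v -0.972 0.512 1.905
v -0.751 0.276 2.216
v -0.502 0.215 2.585
v -0.266 0.34 2.946
v -0.086 0.63 3.238
v -4.07 -0.95 0.612
v -3.579 -1.339 1.076
v -3.59 0.87 1.628
v -3.386 -1.253 0.831
v -3.311 -1.115 0.547
v -3.367 -0.948 0.275
v -3.545 -0.781 0.061
v -3.814 -0.644 -0.058
v -4.127 -0.56 -0.061
v -4.43 -0.543 0.052
v -4.671 -0.597 0.262
v -4.809 -0.711 0.533
v -4.818 -0.867 0.817
v -4.699 -1.038 1.066
v -4.47 -1.193 1.236
v -4.173 -1.307 1.298
v -3.858 -1.358 1.242
v 1.116 -0.252 -3.943
v 1.749 0.075 -4.525
v 2.157 0.719 -3.719
v 1.524 0.392 -3.137
v 1.409 0.351 -4.573
v 1.817 0.995 -3.767
v 1.002 0.488 -4.477
v 1.41 1.133 -3.671
v 0.621 0.456 -4.258
v 1.029 1.101 -3.452
v 0.353 0.262 -3.968
v 0.762 0.906 -3.161
v 0.26 -0.05 -3.671
v 0.669 0.594 -2.865
v 0.363 -0.408 -3.437
v 0.772 0.236 -2.631
v 0.639 -0.731 -3.319
v 1.047 -0.087 -2.513
v 1.024 -0.944 -3.344
v 1.432 -0.3 -2.537
v 1.429 -0.998 -3.506
v 1.838 -0.354 -2.7
v 1.763 -0.882 -3.768
v 2.172 -0.238 -2.962
v 1.949 -0.621 -4.071
v 2.357 0.023 -3.264
v 1.944 -0.276 -4.344
v 2.352 0.369 -3.537
f 1 12 6
f 1 6 2
f 1 2 8
f 1 8 11
f 1 11 12
f 2 6 10
f 6 12 5
f 12 11 3
f 11 8 7
f 8 2 9
f 4 10 5
f 4 5 3
f 4 3 7
f 4 7 9
f 4 9 10
f 5 10 6
f 3 5 12
f 7 3 11
f 9 7 8
f 10 9 2
f 14 16 13
f 17 14 13
f 13 16 15
f 15 17 13
f 14 20 16
f 18 14 17
f 18 20 14
f 16 20 15
f 19 17 15
f 15 20 19
f 19 18 17
f 20 18 19
f 22 21 24
f 22 24 23
f 24 21 25
f 24 25 23
f 25 21 26
f 25 26 23
f 26 21 27
f 26 27 23
f 27 21 28
f 27 28 23
f 28 21 29
f 28 29 23
f 29 21 30
f 29 30 23
f 30 21 31
f 30 31 23
f 31 21 32
f 31 32 23
f 32 21 33
f 32 33 23
f 33 21 34
f 33 34 23
f 34 21 35
f 34 35 23
f 35 21 36
f 35 36 23
f 36 21 37
f 36 37 23
f 37 21 22
f 37 22 23
f 39 38 41
f 39 41 40
f 41 38 42
f 41 42 40
f 42 38 43
f 42 43 40
f 43 38 44
f 43 44 40
f 44 38 45
f 44 45 40
f 45 38 46
f 45 46 40
f 46 38 47
f 46 47 40
f 47 38 48
f 47 48 40
f 48 38 49
f 48 49 40
f 49 38 50
f 49 50 40
f 50 38 51
f 50 51 40
f 51 38 52
f 51 52 40
f 52 38 53
f 52 53 40
f 53 38 54
f 53 54 40
f 54 38 39
f 54 39 40
f 56 55 59
f 56 59 57
f 57 59 60
f 57 60 58
f 59 55 61
f 59 61 60
f 60 61 62
f 60 62 58
f 61 55 63
f 61 63 62
f 62 63 64
f 62 64 58
f 63 55 65
f 63 65 64
f 64 65 66
f 64 66 58
f 65 55 67
f 65 67 66
f 66 67 68
f 66 68 58
f 67 55 69
f 67 69 68
f 68 69 70
f 68 70 58
f 69 55 71
f 69 71 70
f 70 71 72
f 70 72 58
f 71 55 73
f 71 73 72
f 72 73 74
f 72 74 58
f 73 55 75
f 73 75 74
f 74 75 76
f 74 76 58
f 75 55 77
f 75 77 76
f 76 77 78
f 76 78 58
f 77 55 79
f 77 79 78
f 78 79 80
f 78 80 58
f 79 55 81
f 79 81 80
f 80 81 82
f 80 82 58
f 81 55 56
f 81 56 82
f 82 56 57
f 82 57 58



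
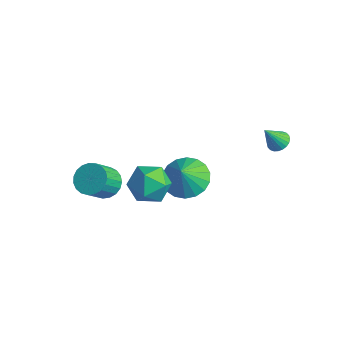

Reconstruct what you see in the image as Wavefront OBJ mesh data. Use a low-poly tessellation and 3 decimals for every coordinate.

v -3.692 -1.24 -0.674
v -3.097 -0.837 -0.428
v -2.912 -1.737 0.601
v -3.508 -2.14 0.354
v -3.336 -0.704 -0.27
v -3.152 -1.605 0.759
v -3.636 -0.664 -0.181
v -3.452 -1.565 0.848
v -3.947 -0.724 -0.178
v -3.763 -1.625 0.851
v -4.213 -0.873 -0.26
v -4.029 -1.774 0.769
v -4.389 -1.085 -0.414
v -4.205 -1.986 0.615
v -4.445 -1.324 -0.614
v -4.261 -2.225 0.415
v -4.37 -1.548 -0.823
v -4.186 -2.449 0.206
v -4.179 -1.719 -1.007
v -3.994 -2.62 0.022
v -3.903 -1.807 -1.134
v -3.718 -2.708 -0.105
v -3.59 -1.797 -1.181
v -3.406 -2.698 -0.152
v -3.296 -1.69 -1.14
v -3.111 -2.591 -0.111
v -3.069 -1.506 -1.019
v -2.885 -2.407 0.01
v -2.951 -1.275 -0.839
v -2.767 -2.176 0.19
v -2.961 -1.039 -0.629
v -2.776 -1.94 0.399
v -0.359 -1.424 2.86
v 0.19 -1.512 3.639
v 0.19 -2.768 2.321
v 0.739 -2.856 3.1
v -0.212 -2.933 3.173
v -0.551 -2.103 3.506
v 0.931 -2.177 2.454
v 0.592 -1.347 2.787
v 0.987 -1.978 3.388
v 0.281 -2.445 3.833
v 0.099 -1.835 2.127
v -0.607 -2.302 2.572
v 1.724 3.185 3.328
v 2.189 2.977 3.301
v 1.516 2.595 4.292
v 2.226 3.14 3.408
v 2.186 3.31 3.504
v 2.076 3.461 3.572
v 1.913 3.57 3.604
v 1.72 3.62 3.593
v 1.529 3.604 3.542
v 1.367 3.525 3.458
v 1.259 3.393 3.355
v 1.222 3.23 3.247
v 1.262 3.06 3.151
v 1.372 2.909 3.083
v 1.536 2.8 3.051
v 1.728 2.75 3.062
v 1.919 2.765 3.113
v 2.081 2.845 3.197
v -2.06 1.708 -1.083
v -1.395 1.082 -1.56
v -1.82 1.212 -0.097
v -1.133 1.439 -1.444
v -1.054 1.85 -1.256
v -1.175 2.233 -1.034
v -1.47 2.512 -0.822
v -1.883 2.631 -0.662
v -2.33 2.568 -0.585
v -2.724 2.335 -0.607
v -2.986 1.977 -0.723
v -3.065 1.566 -0.91
v -2.945 1.184 -1.132
v -2.649 0.905 -1.344
v -2.237 0.785 -1.505
v -1.789 0.848 -1.582
f 2 1 5
f 2 5 3
f 3 5 6
f 3 6 4
f 5 1 7
f 5 7 6
f 6 7 8
f 6 8 4
f 7 1 9
f 7 9 8
f 8 9 10
f 8 10 4
f 9 1 11
f 9 11 10
f 10 11 12
f 10 12 4
f 11 1 13
f 11 13 12
f 12 13 14
f 12 14 4
f 13 1 15
f 13 15 14
f 14 15 16
f 14 16 4
f 15 1 17
f 15 17 16
f 16 17 18
f 16 18 4
f 17 1 19
f 17 19 18
f 18 19 20
f 18 20 4
f 19 1 21
f 19 21 20
f 20 21 22
f 20 22 4
f 21 1 23
f 21 23 22
f 22 23 24
f 22 24 4
f 23 1 25
f 23 25 24
f 24 25 26
f 24 26 4
f 25 1 27
f 25 27 26
f 26 27 28
f 26 28 4
f 27 1 29
f 27 29 28
f 28 29 30
f 28 30 4
f 29 1 31
f 29 31 30
f 30 31 32
f 30 32 4
f 31 1 2
f 31 2 32
f 32 2 3
f 32 3 4
f 33 44 38
f 33 38 34
f 33 34 40
f 33 40 43
f 33 43 44
f 34 38 42
f 38 44 37
f 44 43 35
f 43 40 39
f 40 34 41
f 36 42 37
f 36 37 35
f 36 35 39
f 36 39 41
f 36 41 42
f 37 42 38
f 35 37 44
f 39 35 43
f 41 39 40
f 42 41 34
f 46 45 48
f 46 48 47
f 48 45 49
f 48 49 47
f 49 45 50
f 49 50 47
f 50 45 51
f 50 51 47
f 51 45 52
f 51 52 47
f 52 45 53
f 52 53 47
f 53 45 54
f 53 54 47
f 54 45 55
f 54 55 47
f 55 45 56
f 55 56 47
f 56 45 57
f 56 57 47
f 57 45 58
f 57 58 47
f 58 45 59
f 58 59 47
f 59 45 60
f 59 60 47
f 60 45 61
f 60 61 47
f 61 45 62
f 61 62 47
f 62 45 46
f 62 46 47
f 64 63 66
f 64 66 65
f 66 63 67
f 66 67 65
f 67 63 68
f 67 68 65
f 68 63 69
f 68 69 65
f 69 63 70
f 69 70 65
f 70 63 71
f 70 71 65
f 71 63 72
f 71 72 65
f 72 63 73
f 72 73 65
f 73 63 74
f 73 74 65
f 74 63 75
f 74 75 65
f 75 63 76
f 75 76 65
f 76 63 77
f 76 77 65
f 77 63 78
f 77 78 65
f 78 63 64
f 78 64 65



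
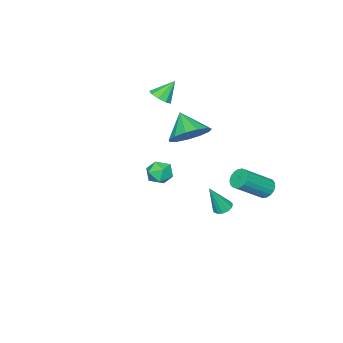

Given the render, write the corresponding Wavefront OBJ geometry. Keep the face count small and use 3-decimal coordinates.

v 3.141 2.358 1.965
v 3.429 2.729 1.469
v 3.711 1.471 1.631
v 3.999 1.842 1.135
v 4.158 1.962 1.789
v 3.806 2.51 1.995
v 3.334 1.69 1.105
v 2.982 2.238 1.311
v 3.549 2.317 0.938
v 4.058 2.485 1.361
v 3.082 1.715 1.739
v 3.591 1.883 2.162
v -1.684 -2.175 2.344
v -1.201 -2.301 2.73
v -2.336 -1.825 3.276
v -1.178 -1.893 2.592
v -1.392 -1.617 2.339
v -1.742 -1.603 2.088
v -2.065 -1.856 1.957
v -2.209 -2.259 2.007
v -2.108 -2.623 2.215
v -1.808 -2.777 2.484
v -1.45 -2.65 2.687
v -1.877 1.43 -3.927
v -1.49 1.754 -4.004
v -1.283 1.07 -2.453
v -1.7 1.907 -3.882
v -1.967 1.908 -3.774
v -2.205 1.758 -3.715
v -2.338 1.504 -3.723
v -2.326 1.227 -3.796
v -2.17 1.014 -3.911
v -1.922 0.933 -4.031
v -1.659 1.01 -4.118
v -1.465 1.221 -4.144
v -1.402 1.498 -4.102
v 0.04 0.976 1.792
v 0.789 1.3 2.436
v -0.38 0.044 2.748
v 0.319 1.629 2.552
v -0.24 1.752 2.426
v -0.71 1.628 2.099
v -0.943 1.298 1.675
v -0.863 0.865 1.287
v -0.497 0.468 1.06
v 0.04 0.232 1.066
v 0.576 0.233 1.302
v 0.942 0.47 1.693
v 1.022 0.867 2.116
v -3.105 3.004 -2.574
v -2.891 2.662 -3.004
v -1.561 2.074 -1.877
v -1.775 2.416 -1.446
v -2.761 2.888 -3.039
v -1.432 2.299 -1.912
v -2.7 3.137 -2.982
v -1.37 2.548 -1.854
v -2.718 3.359 -2.844
v -1.389 2.771 -1.716
v -2.814 3.511 -2.652
v -1.484 2.923 -1.525
v -2.966 3.563 -2.445
v -1.637 2.975 -1.317
v -3.147 3.504 -2.263
v -1.817 2.916 -1.136
v -3.319 3.346 -2.143
v -1.989 2.758 -1.016
v -3.448 3.121 -2.108
v -2.119 2.532 -0.981
v -3.51 2.872 -2.166
v -2.18 2.283 -1.038
v -3.491 2.649 -2.304
v -2.162 2.061 -1.176
v -3.396 2.497 -2.495
v -2.066 1.909 -1.368
v -3.243 2.445 -2.703
v -1.914 1.857 -1.575
v -3.063 2.504 -2.884
v -1.733 1.916 -1.757
f 1 12 6
f 1 6 2
f 1 2 8
f 1 8 11
f 1 11 12
f 2 6 10
f 6 12 5
f 12 11 3
f 11 8 7
f 8 2 9
f 4 10 5
f 4 5 3
f 4 3 7
f 4 7 9
f 4 9 10
f 5 10 6
f 3 5 12
f 7 3 11
f 9 7 8
f 10 9 2
f 14 13 16
f 14 16 15
f 16 13 17
f 16 17 15
f 17 13 18
f 17 18 15
f 18 13 19
f 18 19 15
f 19 13 20
f 19 20 15
f 20 13 21
f 20 21 15
f 21 13 22
f 21 22 15
f 22 13 23
f 22 23 15
f 23 13 14
f 23 14 15
f 25 24 27
f 25 27 26
f 27 24 28
f 27 28 26
f 28 24 29
f 28 29 26
f 29 24 30
f 29 30 26
f 30 24 31
f 30 31 26
f 31 24 32
f 31 32 26
f 32 24 33
f 32 33 26
f 33 24 34
f 33 34 26
f 34 24 35
f 34 35 26
f 35 24 36
f 35 36 26
f 36 24 25
f 36 25 26
f 38 37 40
f 38 40 39
f 40 37 41
f 40 41 39
f 41 37 42
f 41 42 39
f 42 37 43
f 42 43 39
f 43 37 44
f 43 44 39
f 44 37 45
f 44 45 39
f 45 37 46
f 45 46 39
f 46 37 47
f 46 47 39
f 47 37 48
f 47 48 39
f 48 37 49
f 48 49 39
f 49 37 38
f 49 38 39
f 51 50 54
f 51 54 52
f 52 54 55
f 52 55 53
f 54 50 56
f 54 56 55
f 55 56 57
f 55 57 53
f 56 50 58
f 56 58 57
f 57 58 59
f 57 59 53
f 58 50 60
f 58 60 59
f 59 60 61
f 59 61 53
f 60 50 62
f 60 62 61
f 61 62 63
f 61 63 53
f 62 50 64
f 62 64 63
f 63 64 65
f 63 65 53
f 64 50 66
f 64 66 65
f 65 66 67
f 65 67 53
f 66 50 68
f 66 68 67
f 67 68 69
f 67 69 53
f 68 50 70
f 68 70 69
f 69 70 71
f 69 71 53
f 70 50 72
f 70 72 71
f 71 72 73
f 71 73 53
f 72 50 74
f 72 74 73
f 73 74 75
f 73 75 53
f 74 50 76
f 74 76 75
f 75 76 77
f 75 77 53
f 76 50 78
f 76 78 77
f 77 78 79
f 77 79 53
f 78 50 51
f 78 51 79
f 79 51 52
f 79 52 53



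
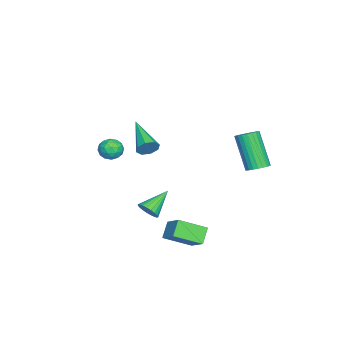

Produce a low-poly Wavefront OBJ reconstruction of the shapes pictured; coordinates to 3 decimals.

v -0.503 -3.52 -0.328
v -0.213 -3.76 -0.873
v -1.307 -4.22 -0.447
v -1.017 -4.46 -0.992
v -0.742 -4.563 -0.398
v -0.246 -4.131 -0.324
v -1.274 -3.849 -0.996
v -0.778 -3.417 -0.922
v -0.69 -3.964 -1.285
v -0.361 -4.405 -0.916
v -1.159 -3.575 -0.404
v -0.83 -4.016 -0.035
v -0.288 -3.579 -0.59
v -1.232 -4.401 -0.73
v -1.071 -4.462 -0.381
v -0.9 -4.603 -0.702
v -0.307 -3.797 -0.267
v -0.136 -3.938 -0.588
v -0.447 -4.409 -0.309
v -1.384 -4.042 -0.732
v -1.213 -4.183 -1.053
v -0.62 -3.377 -0.618
v -0.449 -3.518 -0.939
v -1.073 -3.571 -1.011
v -0.397 -3.84 -1.153
v -0.869 -4.251 -1.223
v -1.021 -3.892 -1.225
v -0.729 -3.638 -1.181
v -0.204 -4.099 -0.936
v -0.676 -4.51 -1.006
v -0.515 -4.57 -0.657
v -0.223 -4.316 -0.613
v -0.484 -4.218 -1.178
v -0.844 -3.47 -0.314
v -1.316 -3.881 -0.384
v -1.297 -3.664 -0.707
v -1.005 -3.41 -0.663
v -0.651 -3.729 -0.097
v -1.123 -4.14 -0.167
v -0.791 -4.342 -0.139
v -0.499 -4.088 -0.095
v -1.036 -3.762 -0.142
v 2.558 -1.129 1.689
v 2.842 -1.171 2.181
v 1.042 -2.171 2.471
v 2.589 -0.816 2.164
v 2.318 -0.644 1.869
v 2.188 -0.756 1.468
v 2.275 -1.086 1.196
v 2.528 -1.441 1.213
v 2.799 -1.613 1.509
v 2.929 -1.502 1.91
v 2.669 -0.431 -4.109
v 1.985 -0.383 -3.437
v 2.118 0.815 -4.76
v 1.434 0.863 -4.088
v 3.466 0.317 -3.352
v 2.782 0.365 -2.68
v 2.915 1.563 -4.003
v 2.231 1.611 -3.331
v -2.917 2.717 -2.097
v -2.341 2.627 -1.888
v -3.126 1.854 -0.054
v -3.703 1.943 -0.263
v -2.384 2.852 -1.812
v -3.169 2.079 0.023
v -2.509 3.057 -1.779
v -3.294 2.284 0.056
v -2.696 3.21 -1.794
v -3.481 2.437 0.04
v -2.916 3.288 -1.856
v -3.701 2.515 -0.022
v -3.137 3.278 -1.954
v -3.922 2.505 -0.12
v -3.324 3.184 -2.075
v -4.11 2.411 -0.24
v -3.45 3.018 -2.198
v -4.235 2.245 -0.364
v -3.494 2.806 -2.306
v -4.279 2.033 -0.472
v -3.451 2.581 -2.383
v -4.236 1.808 -0.548
v -3.326 2.376 -2.416
v -4.111 1.603 -0.581
v -3.139 2.223 -2.4
v -3.924 1.45 -0.566
v -2.919 2.145 -2.338
v -3.704 1.372 -0.504
v -2.698 2.155 -2.24
v -3.483 1.382 -0.406
v -2.51 2.249 -2.12
v -3.296 1.476 -0.285
v -2.385 2.415 -1.996
v -3.17 1.642 -0.162
v 0.78 -1.694 -3.658
v 1.162 -1.644 -3.184
v -0.34 -1.046 -2.822
v 1.199 -1.424 -3.305
v 1.163 -1.251 -3.487
v 1.062 -1.154 -3.698
v 0.911 -1.151 -3.903
v 0.738 -1.241 -4.065
v 0.572 -1.41 -4.156
v 0.442 -1.628 -4.161
v 0.371 -1.857 -4.08
v 0.37 -2.058 -3.925
v 0.44 -2.196 -3.724
v 0.569 -2.247 -3.512
v 0.734 -2.203 -3.325
v 0.907 -2.07 -3.195
v 1.059 -1.873 -3.145
f 1 38 17
f 38 12 41
f 17 41 6
f 38 41 17
f 1 17 13
f 17 6 18
f 13 18 2
f 17 18 13
f 1 13 22
f 13 2 23
f 22 23 8
f 13 23 22
f 1 22 34
f 22 8 37
f 34 37 11
f 22 37 34
f 1 34 38
f 34 11 42
f 38 42 12
f 34 42 38
f 2 18 29
f 18 6 32
f 29 32 10
f 18 32 29
f 6 41 19
f 41 12 40
f 19 40 5
f 41 40 19
f 12 42 39
f 42 11 35
f 39 35 3
f 42 35 39
f 11 37 36
f 37 8 24
f 36 24 7
f 37 24 36
f 8 23 28
f 23 2 25
f 28 25 9
f 23 25 28
f 4 30 16
f 30 10 31
f 16 31 5
f 30 31 16
f 4 16 14
f 16 5 15
f 14 15 3
f 16 15 14
f 4 14 21
f 14 3 20
f 21 20 7
f 14 20 21
f 4 21 26
f 21 7 27
f 26 27 9
f 21 27 26
f 4 26 30
f 26 9 33
f 30 33 10
f 26 33 30
f 5 31 19
f 31 10 32
f 19 32 6
f 31 32 19
f 3 15 39
f 15 5 40
f 39 40 12
f 15 40 39
f 7 20 36
f 20 3 35
f 36 35 11
f 20 35 36
f 9 27 28
f 27 7 24
f 28 24 8
f 27 24 28
f 10 33 29
f 33 9 25
f 29 25 2
f 33 25 29
f 44 43 46
f 44 46 45
f 46 43 47
f 46 47 45
f 47 43 48
f 47 48 45
f 48 43 49
f 48 49 45
f 49 43 50
f 49 50 45
f 50 43 51
f 50 51 45
f 51 43 52
f 51 52 45
f 52 43 44
f 52 44 45
f 54 56 53
f 57 54 53
f 53 56 55
f 55 57 53
f 54 60 56
f 58 54 57
f 58 60 54
f 56 60 55
f 59 57 55
f 55 60 59
f 59 58 57
f 60 58 59
f 62 61 65
f 62 65 63
f 63 65 66
f 63 66 64
f 65 61 67
f 65 67 66
f 66 67 68
f 66 68 64
f 67 61 69
f 67 69 68
f 68 69 70
f 68 70 64
f 69 61 71
f 69 71 70
f 70 71 72
f 70 72 64
f 71 61 73
f 71 73 72
f 72 73 74
f 72 74 64
f 73 61 75
f 73 75 74
f 74 75 76
f 74 76 64
f 75 61 77
f 75 77 76
f 76 77 78
f 76 78 64
f 77 61 79
f 77 79 78
f 78 79 80
f 78 80 64
f 79 61 81
f 79 81 80
f 80 81 82
f 80 82 64
f 81 61 83
f 81 83 82
f 82 83 84
f 82 84 64
f 83 61 85
f 83 85 84
f 84 85 86
f 84 86 64
f 85 61 87
f 85 87 86
f 86 87 88
f 86 88 64
f 87 61 89
f 87 89 88
f 88 89 90
f 88 90 64
f 89 61 91
f 89 91 90
f 90 91 92
f 90 92 64
f 91 61 93
f 91 93 92
f 92 93 94
f 92 94 64
f 93 61 62
f 93 62 94
f 94 62 63
f 94 63 64
f 96 95 98
f 96 98 97
f 98 95 99
f 98 99 97
f 99 95 100
f 99 100 97
f 100 95 101
f 100 101 97
f 101 95 102
f 101 102 97
f 102 95 103
f 102 103 97
f 103 95 104
f 103 104 97
f 104 95 105
f 104 105 97
f 105 95 106
f 105 106 97
f 106 95 107
f 106 107 97
f 107 95 108
f 107 108 97
f 108 95 109
f 108 109 97
f 109 95 110
f 109 110 97
f 110 95 111
f 110 111 97
f 111 95 96
f 111 96 97



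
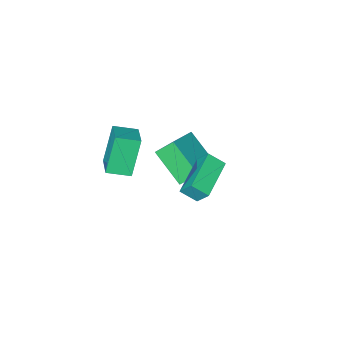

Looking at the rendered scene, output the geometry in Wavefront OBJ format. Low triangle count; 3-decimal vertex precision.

v 2.112 -4.054 -2.307
v 1.306 -4.518 -0.313
v 2.702 -2.687 -1.75
v 1.896 -3.151 0.244
v 3.204 -4.649 -2.004
v 2.398 -5.113 -0.01
v 3.794 -3.282 -1.447
v 2.988 -3.746 0.547
v -1.129 -3.601 -0.94
v 0.379 -2.736 -0.253
v -1.515 -1.896 -2.241
v -0.007 -1.03 -1.554
v -0.413 -4.13 -1.846
v 1.095 -3.264 -1.159
v -0.799 -2.424 -3.147
v 0.709 -1.559 -2.46
v 0.303 0.905 0.814
v 0.075 1.541 1.707
v 1.953 2.165 0.338
v 1.725 2.801 1.231
v 0.895 0.339 1.369
v 0.667 0.975 2.262
v 2.545 1.599 0.893
v 2.317 2.235 1.786
f 2 4 1
f 5 2 1
f 1 4 3
f 3 5 1
f 2 8 4
f 6 2 5
f 6 8 2
f 4 8 3
f 7 5 3
f 3 8 7
f 7 6 5
f 8 6 7
f 10 12 9
f 13 10 9
f 9 12 11
f 11 13 9
f 10 16 12
f 14 10 13
f 14 16 10
f 12 16 11
f 15 13 11
f 11 16 15
f 15 14 13
f 16 14 15
f 18 20 17
f 21 18 17
f 17 20 19
f 19 21 17
f 18 24 20
f 22 18 21
f 22 24 18
f 20 24 19
f 23 21 19
f 19 24 23
f 23 22 21
f 24 22 23



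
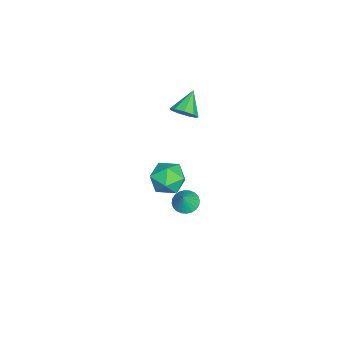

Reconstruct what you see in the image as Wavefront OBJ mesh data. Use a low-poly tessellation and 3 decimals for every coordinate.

v -0.933 2.552 -0.1
v -0.227 2.6 0.706
v -0.833 0.82 -0.086
v -0.127 0.868 0.72
v -1.15 1.141 0.887
v -1.212 2.212 0.878
v 0.152 1.208 -0.258
v 0.09 2.279 -0.267
v 0.444 1.769 0.608
v -0.361 1.728 1.316
v -0.699 1.692 -0.696
v -1.504 1.651 0.012
v -2.831 2.296 -4.03
v -2.188 2.46 -4.38
v -2.269 2.224 -3.03
v -2.283 2.727 -4.307
v -2.461 2.929 -4.192
v -2.696 3.034 -4.052
v -2.951 3.027 -3.909
v -3.188 2.909 -3.785
v -3.371 2.697 -3.698
v -3.471 2.425 -3.661
v -3.474 2.133 -3.681
v -3.379 1.866 -3.753
v -3.201 1.664 -3.868
v -2.966 1.559 -4.008
v -2.711 1.566 -4.151
v -2.474 1.684 -4.276
v -2.292 1.896 -4.363
v -2.191 2.168 -4.399
v -3.091 2.143 3.348
v -2.767 1.712 3.925
v -4.249 2.457 4.232
v -2.6 2.224 3.962
v -2.663 2.699 3.711
v -2.926 2.914 3.291
v -3.266 2.768 2.897
v -3.525 2.33 2.714
v -3.58 1.804 2.828
v -3.407 1.438 3.185
v -3.086 1.401 3.618
f 1 12 6
f 1 6 2
f 1 2 8
f 1 8 11
f 1 11 12
f 2 6 10
f 6 12 5
f 12 11 3
f 11 8 7
f 8 2 9
f 4 10 5
f 4 5 3
f 4 3 7
f 4 7 9
f 4 9 10
f 5 10 6
f 3 5 12
f 7 3 11
f 9 7 8
f 10 9 2
f 14 13 16
f 14 16 15
f 16 13 17
f 16 17 15
f 17 13 18
f 17 18 15
f 18 13 19
f 18 19 15
f 19 13 20
f 19 20 15
f 20 13 21
f 20 21 15
f 21 13 22
f 21 22 15
f 22 13 23
f 22 23 15
f 23 13 24
f 23 24 15
f 24 13 25
f 24 25 15
f 25 13 26
f 25 26 15
f 26 13 27
f 26 27 15
f 27 13 28
f 27 28 15
f 28 13 29
f 28 29 15
f 29 13 30
f 29 30 15
f 30 13 14
f 30 14 15
f 32 31 34
f 32 34 33
f 34 31 35
f 34 35 33
f 35 31 36
f 35 36 33
f 36 31 37
f 36 37 33
f 37 31 38
f 37 38 33
f 38 31 39
f 38 39 33
f 39 31 40
f 39 40 33
f 40 31 41
f 40 41 33
f 41 31 32
f 41 32 33



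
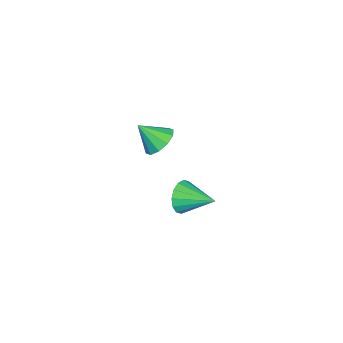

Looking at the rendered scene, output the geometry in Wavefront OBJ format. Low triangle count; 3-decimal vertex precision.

v -3.466 -2.898 1.133
v -2.481 -3.205 0.851
v -3.494 -4.102 2.347
v -2.424 -2.738 1.316
v -2.765 -2.332 1.711
v -3.374 -2.142 1.885
v -4.019 -2.241 1.772
v -4.452 -2.591 1.416
v -4.508 -3.058 0.951
v -4.167 -3.464 0.556
v -3.558 -3.653 0.381
v -2.914 -3.555 0.494
v 3.313 -0.471 3.656
v 3.631 -0.866 4.517
v 3.907 1.291 4.244
v 4.037 -0.897 4.197
v 4.249 -0.813 3.733
v 4.21 -0.637 3.247
v 3.931 -0.417 2.871
v 3.485 -0.211 2.705
v 2.994 -0.075 2.794
v 2.588 -0.045 3.114
v 2.376 -0.128 3.578
v 2.415 -0.304 4.064
v 2.695 -0.524 4.44
v 3.14 -0.73 4.606
f 2 1 4
f 2 4 3
f 4 1 5
f 4 5 3
f 5 1 6
f 5 6 3
f 6 1 7
f 6 7 3
f 7 1 8
f 7 8 3
f 8 1 9
f 8 9 3
f 9 1 10
f 9 10 3
f 10 1 11
f 10 11 3
f 11 1 12
f 11 12 3
f 12 1 2
f 12 2 3
f 14 13 16
f 14 16 15
f 16 13 17
f 16 17 15
f 17 13 18
f 17 18 15
f 18 13 19
f 18 19 15
f 19 13 20
f 19 20 15
f 20 13 21
f 20 21 15
f 21 13 22
f 21 22 15
f 22 13 23
f 22 23 15
f 23 13 24
f 23 24 15
f 24 13 25
f 24 25 15
f 25 13 26
f 25 26 15
f 26 13 14
f 26 14 15

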